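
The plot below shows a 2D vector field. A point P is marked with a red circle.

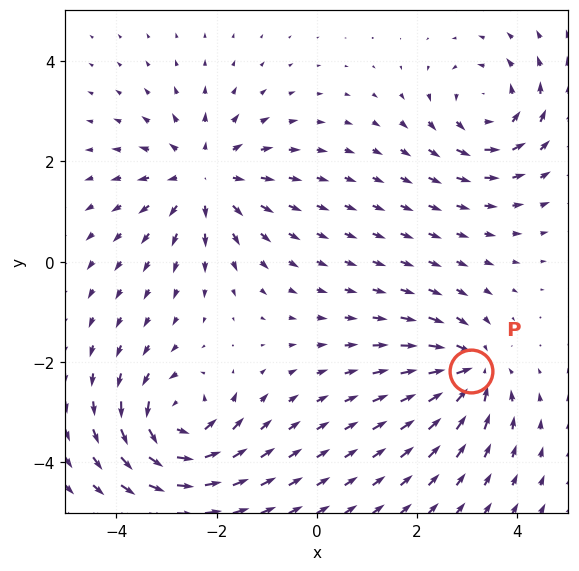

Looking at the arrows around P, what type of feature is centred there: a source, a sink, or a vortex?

At P (3.1, -2.2) the arrows converge inward. Divergence about -5, curl ≈0 — negative divergence with near-zero curl is a sink.

sink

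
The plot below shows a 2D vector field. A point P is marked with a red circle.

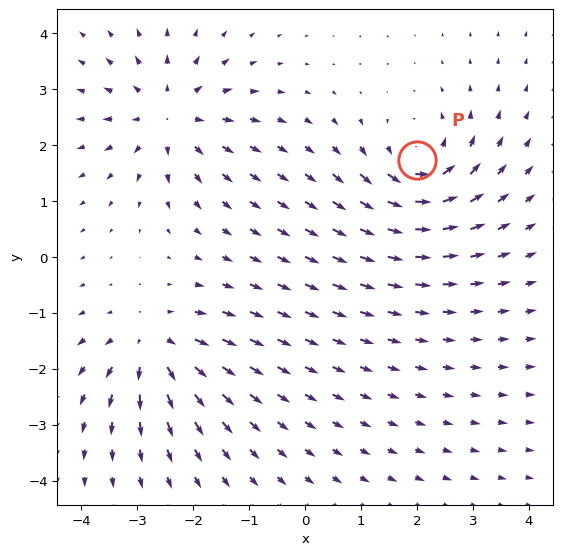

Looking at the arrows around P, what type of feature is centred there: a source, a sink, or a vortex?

At P (2.0, 1.7) the arrows circulate counterclockwise. Divergence ≈0, curl about +6 — near-zero divergence with nonzero curl is a vortex.

vortex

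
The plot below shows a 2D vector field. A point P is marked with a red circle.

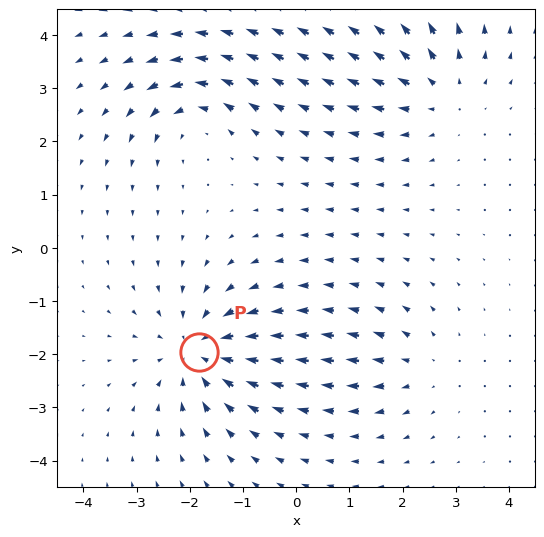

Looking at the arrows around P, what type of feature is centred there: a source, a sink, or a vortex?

sink

At P (-1.8, -2.0) the arrows converge inward. Divergence about -5, curl ≈0 — negative divergence with near-zero curl is a sink.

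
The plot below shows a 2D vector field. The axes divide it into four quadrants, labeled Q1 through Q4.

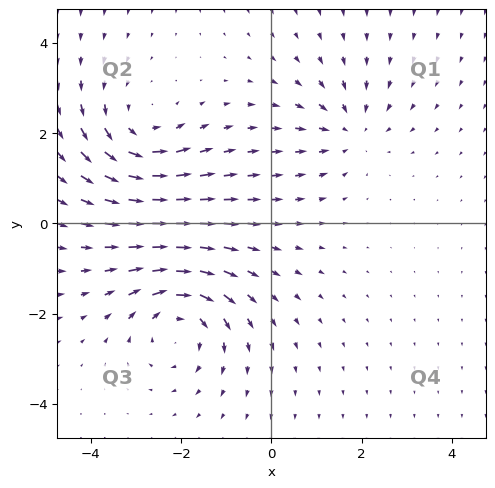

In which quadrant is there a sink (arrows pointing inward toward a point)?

Q1

The sink sits at approximately (1.7, 2.1), which lies in quadrant Q1. The divergence there is about -3, negative as expected for a sink.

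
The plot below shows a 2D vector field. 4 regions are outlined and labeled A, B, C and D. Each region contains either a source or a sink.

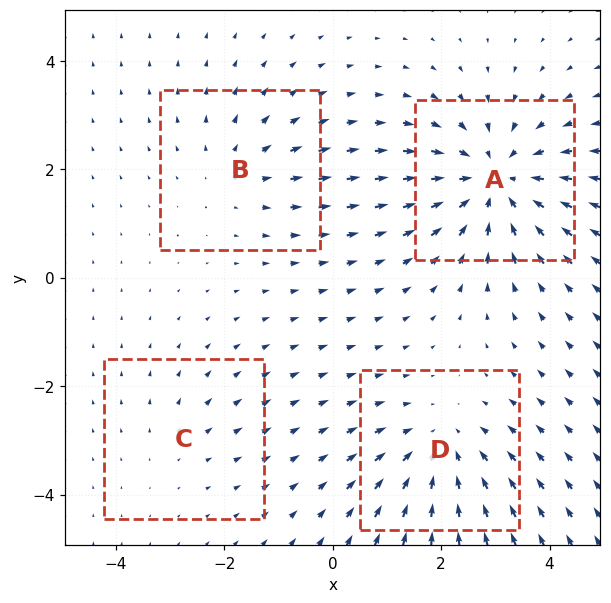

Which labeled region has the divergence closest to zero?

C

Divergence at each region's feature centre — A: about -6, B: about +3, C: about +2, D: about -4. Region C is closest to zero.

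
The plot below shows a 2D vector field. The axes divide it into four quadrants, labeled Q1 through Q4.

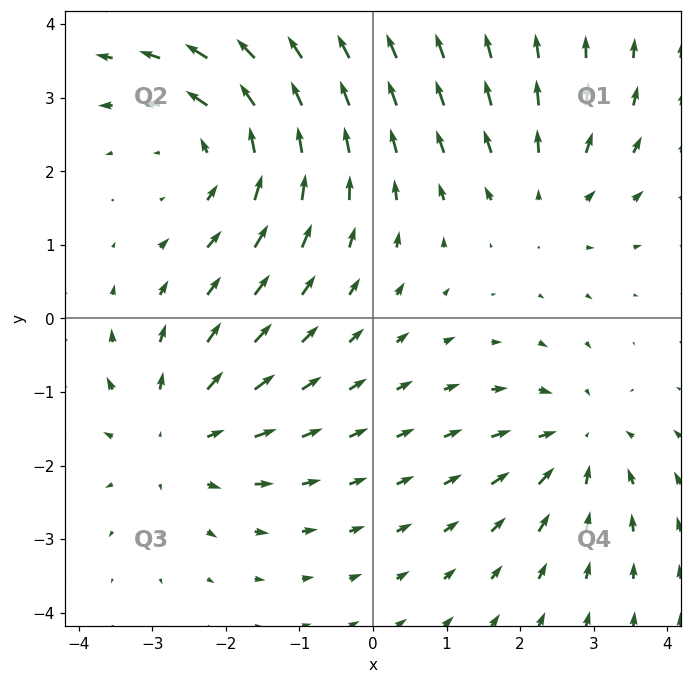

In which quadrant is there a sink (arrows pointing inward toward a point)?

The sink sits at approximately (2.8, -1.7), which lies in quadrant Q4. The divergence there is about -3, negative as expected for a sink.

Q4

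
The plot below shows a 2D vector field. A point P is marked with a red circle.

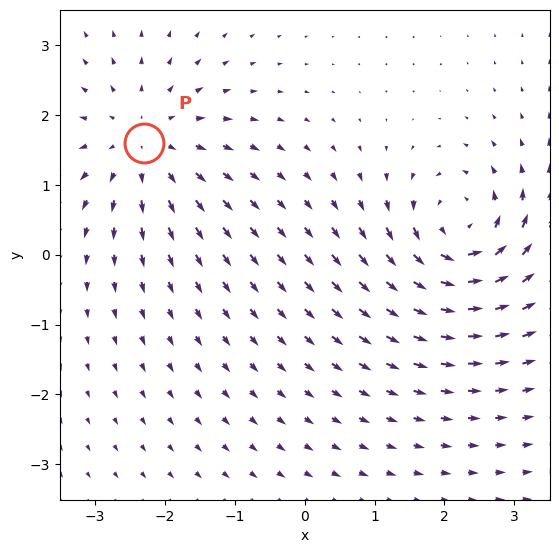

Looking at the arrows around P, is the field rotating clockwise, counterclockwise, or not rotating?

Near P at (-2.3, 1.6) the arrows show no circulation. The curl there is ≈0.

not rotating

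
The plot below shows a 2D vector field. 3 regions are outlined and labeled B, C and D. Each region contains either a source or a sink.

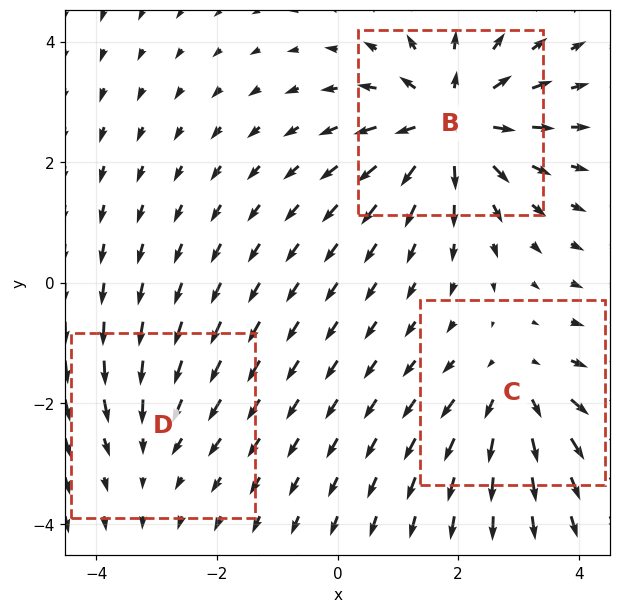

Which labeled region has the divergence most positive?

Divergence at each region's feature centre — B: about +5, C: about +3, D: about -2. Region B is most positive.

B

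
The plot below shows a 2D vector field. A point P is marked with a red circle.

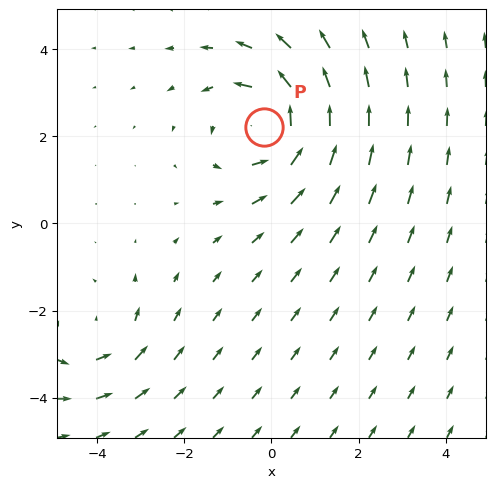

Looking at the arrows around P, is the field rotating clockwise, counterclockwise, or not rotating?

Near P at (-0.2, 2.2) the arrows circulate counterclockwise. The curl (z-component) there is about +4; positive curl means counterclockwise rotation.

counterclockwise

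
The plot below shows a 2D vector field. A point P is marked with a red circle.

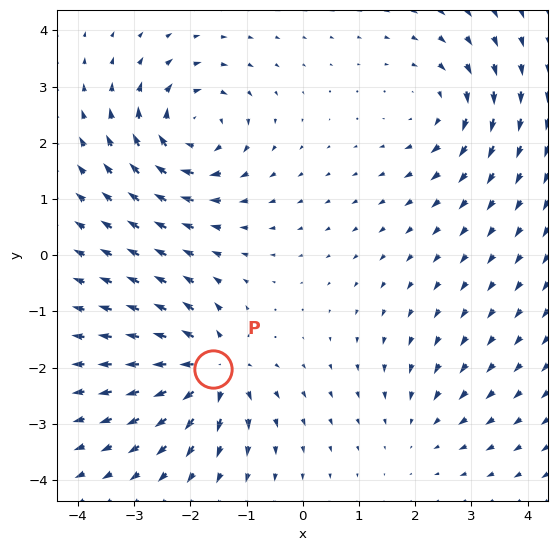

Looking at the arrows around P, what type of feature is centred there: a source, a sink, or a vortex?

At P (-1.6, -2.0) the arrows spread outward. Divergence about +7, curl ≈0 — positive divergence with near-zero curl is a source.

source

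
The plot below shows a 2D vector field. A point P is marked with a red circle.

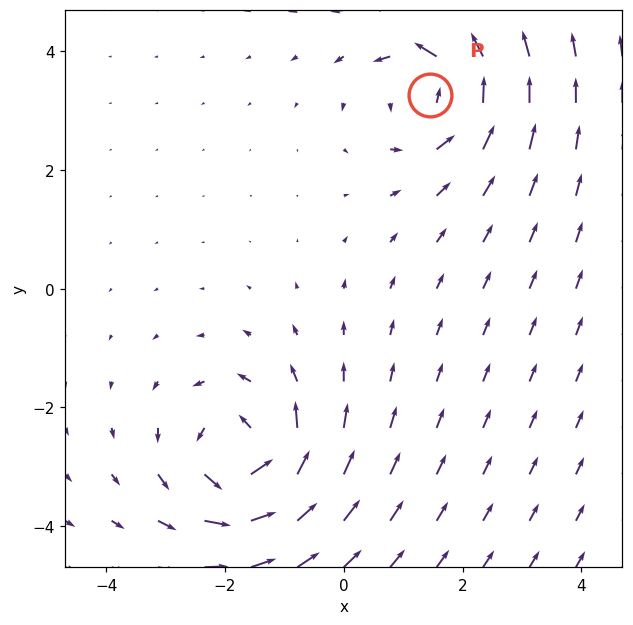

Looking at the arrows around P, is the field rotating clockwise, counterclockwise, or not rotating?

Near P at (1.5, 3.3) the arrows circulate counterclockwise. The curl (z-component) there is about +4; positive curl means counterclockwise rotation.

counterclockwise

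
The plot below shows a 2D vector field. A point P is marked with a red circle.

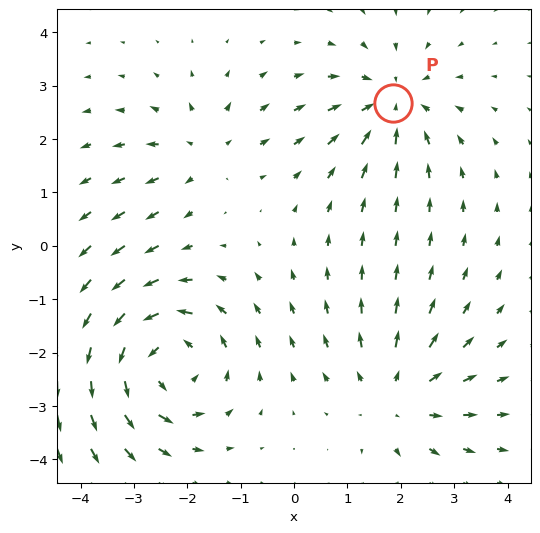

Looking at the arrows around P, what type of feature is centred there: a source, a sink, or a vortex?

sink

At P (1.8, 2.7) the arrows converge inward. Divergence about -4, curl ≈0 — negative divergence with near-zero curl is a sink.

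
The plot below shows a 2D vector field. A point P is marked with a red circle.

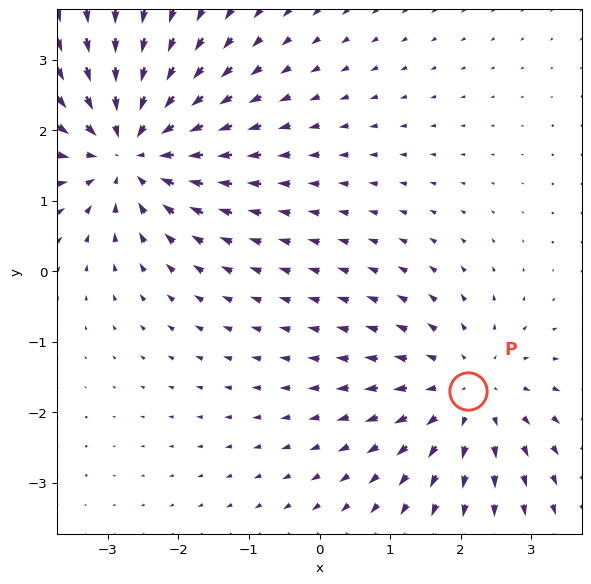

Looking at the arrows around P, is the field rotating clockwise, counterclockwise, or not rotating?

Near P at (2.1, -1.7) the arrows show no circulation. The curl there is ≈0.

not rotating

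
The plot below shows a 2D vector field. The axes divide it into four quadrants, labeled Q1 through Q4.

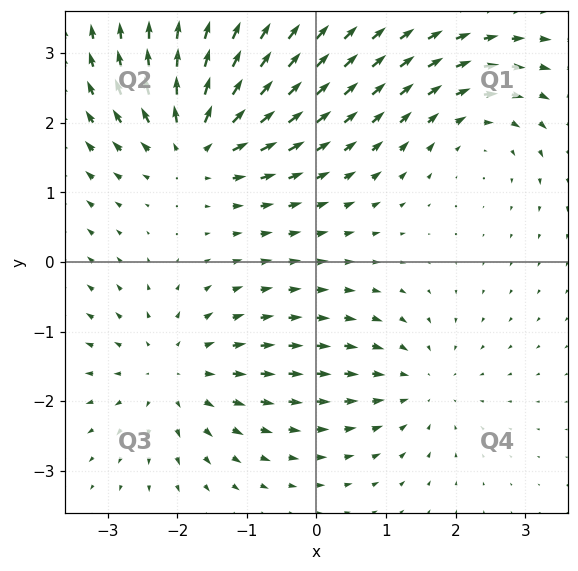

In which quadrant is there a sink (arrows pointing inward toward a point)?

The sink sits at approximately (1.5, -1.8), which lies in quadrant Q4. The divergence there is about -3, negative as expected for a sink.

Q4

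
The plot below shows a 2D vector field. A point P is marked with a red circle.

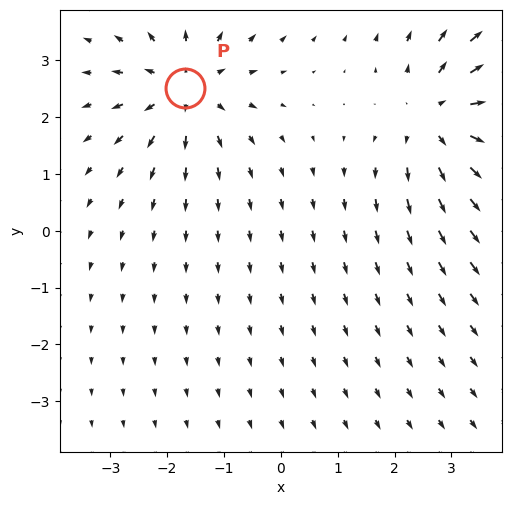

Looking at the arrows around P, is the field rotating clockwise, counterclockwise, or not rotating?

Near P at (-1.7, 2.5) the arrows show no circulation. The curl there is ≈0.

not rotating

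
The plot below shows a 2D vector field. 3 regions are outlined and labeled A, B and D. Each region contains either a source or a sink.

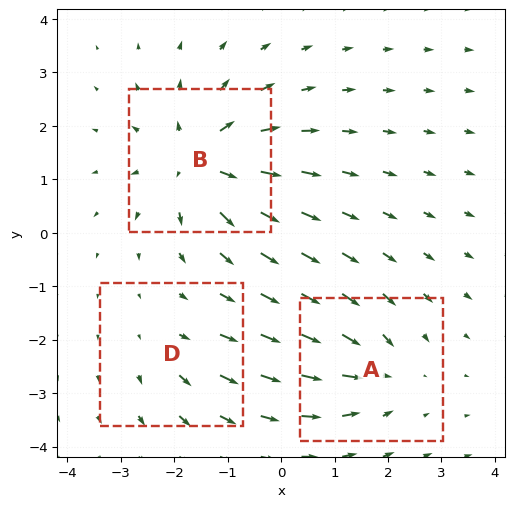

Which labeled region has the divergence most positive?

B

Divergence at each region's feature centre — A: about -3, B: about +5, D: about +2. Region B is most positive.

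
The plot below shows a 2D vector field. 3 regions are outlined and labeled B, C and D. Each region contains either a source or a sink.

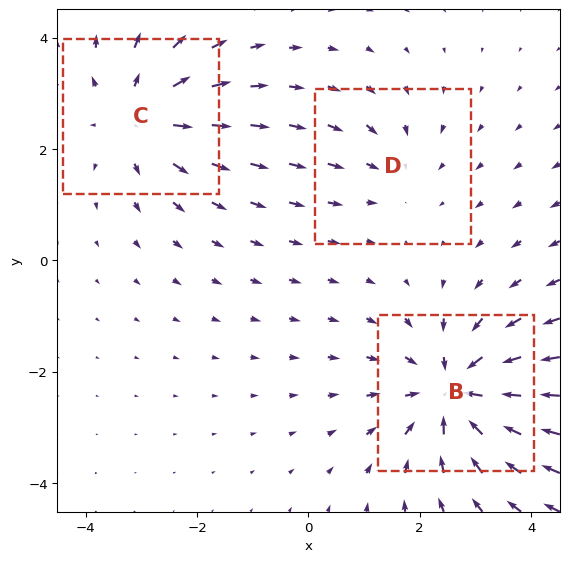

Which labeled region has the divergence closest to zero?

Divergence at each region's feature centre — B: about -4, C: about +3, D: about -2. Region D is closest to zero.

D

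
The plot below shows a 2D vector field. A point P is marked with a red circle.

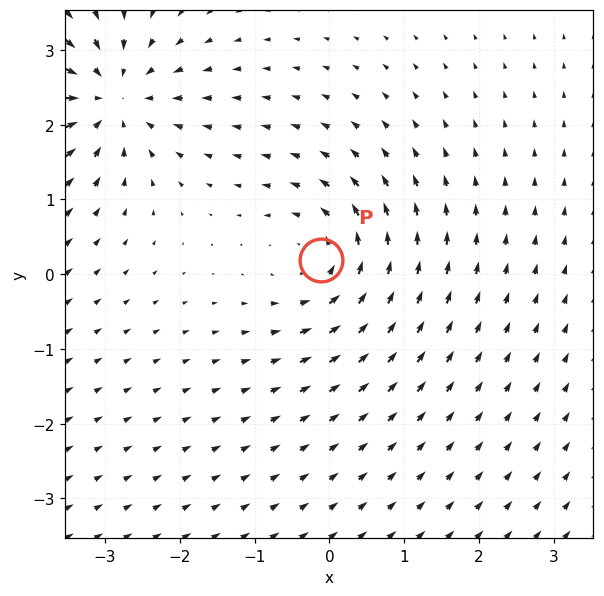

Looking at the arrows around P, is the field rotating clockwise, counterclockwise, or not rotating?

Near P at (-0.1, 0.2) the arrows circulate counterclockwise. The curl (z-component) there is about +5; positive curl means counterclockwise rotation.

counterclockwise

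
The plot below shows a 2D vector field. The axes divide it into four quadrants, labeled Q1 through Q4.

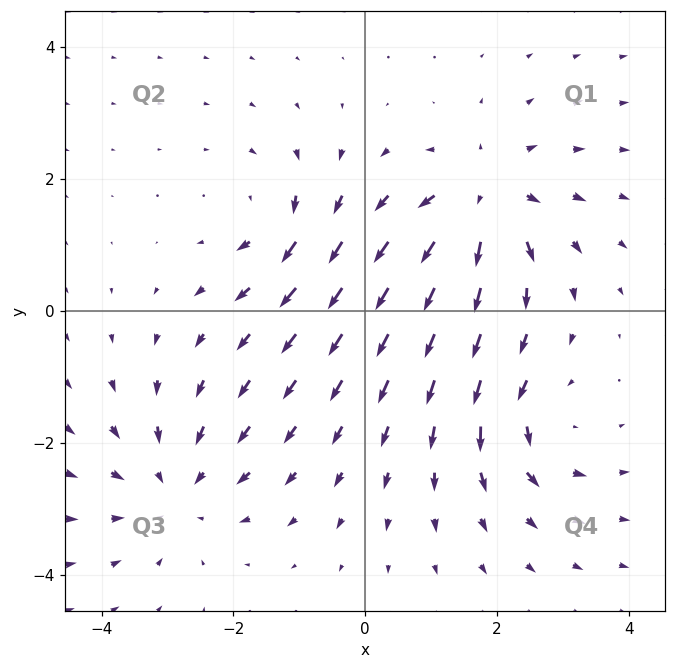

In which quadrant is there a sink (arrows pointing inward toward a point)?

The sink sits at approximately (-2.9, -2.7), which lies in quadrant Q3. The divergence there is about -4, negative as expected for a sink.

Q3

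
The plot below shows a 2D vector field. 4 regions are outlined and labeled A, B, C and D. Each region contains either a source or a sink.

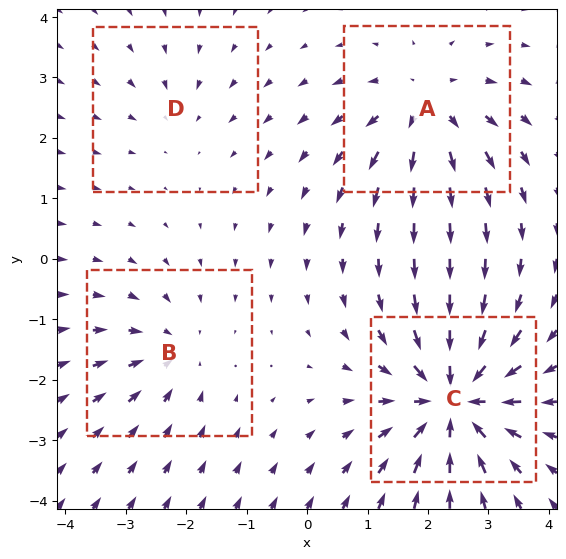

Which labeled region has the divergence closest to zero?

D

Divergence at each region's feature centre — A: about +5, B: about -4, C: about -7, D: about -2. Region D is closest to zero.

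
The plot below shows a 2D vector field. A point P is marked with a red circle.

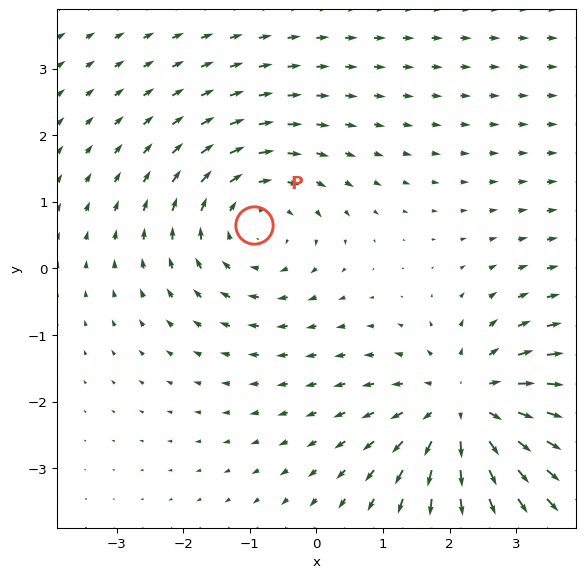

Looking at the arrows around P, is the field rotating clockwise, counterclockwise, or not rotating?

Near P at (-0.9, 0.7) the arrows circulate clockwise. The curl (z-component) there is about -3; negative curl means clockwise rotation.

clockwise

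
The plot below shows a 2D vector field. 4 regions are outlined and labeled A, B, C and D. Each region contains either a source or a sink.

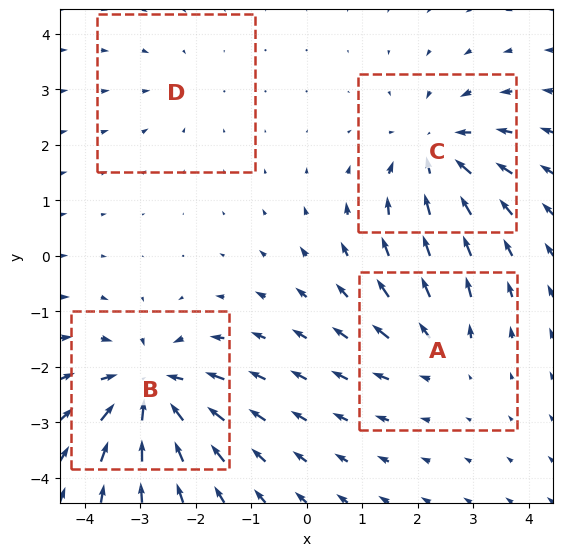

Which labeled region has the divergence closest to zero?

Divergence at each region's feature centre — A: about +3, B: about -7, C: about -5, D: about -2. Region D is closest to zero.

D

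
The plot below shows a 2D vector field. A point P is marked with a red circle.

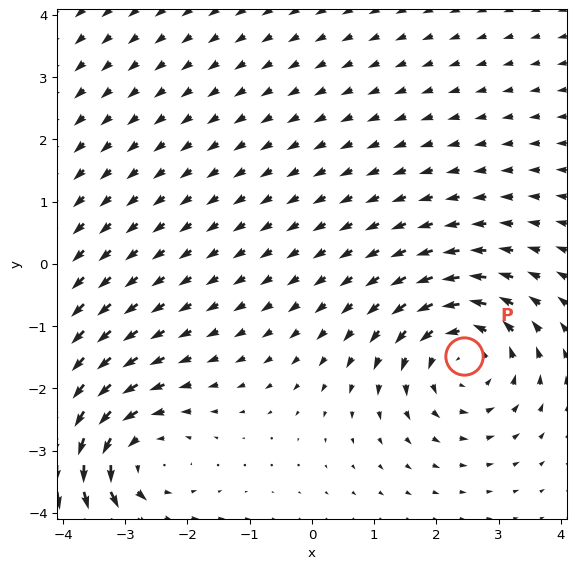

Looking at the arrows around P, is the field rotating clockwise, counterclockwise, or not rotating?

Near P at (2.4, -1.5) the arrows circulate counterclockwise. The curl (z-component) there is about +4; positive curl means counterclockwise rotation.

counterclockwise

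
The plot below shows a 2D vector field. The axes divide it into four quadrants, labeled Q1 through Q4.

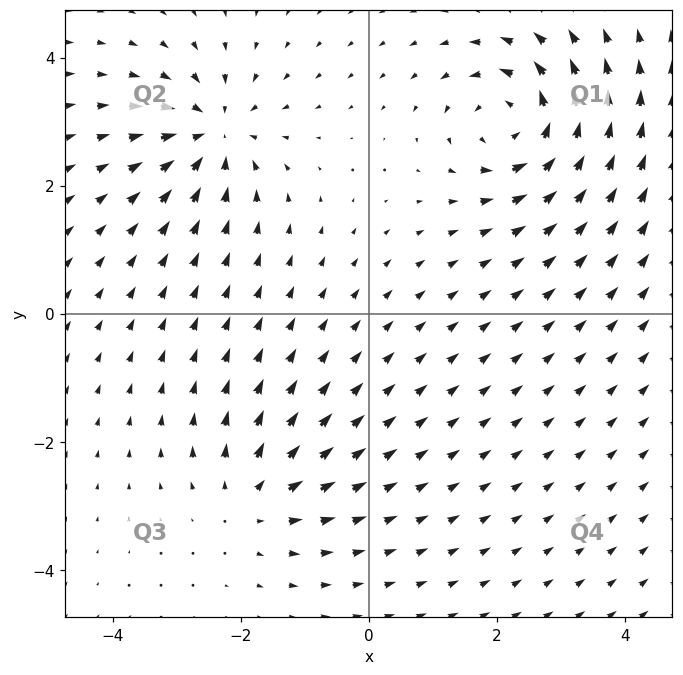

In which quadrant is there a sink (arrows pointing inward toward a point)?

The sink sits at approximately (-2.4, 2.8), which lies in quadrant Q2. The divergence there is about -5, negative as expected for a sink.

Q2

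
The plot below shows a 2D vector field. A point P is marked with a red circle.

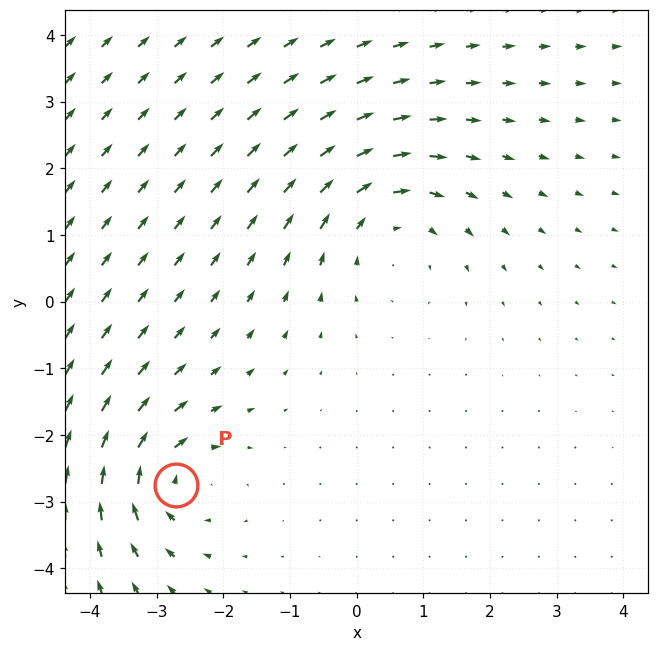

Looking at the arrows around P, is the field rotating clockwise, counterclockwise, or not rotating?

Near P at (-2.7, -2.7) the arrows circulate clockwise. The curl (z-component) there is about -4; negative curl means clockwise rotation.

clockwise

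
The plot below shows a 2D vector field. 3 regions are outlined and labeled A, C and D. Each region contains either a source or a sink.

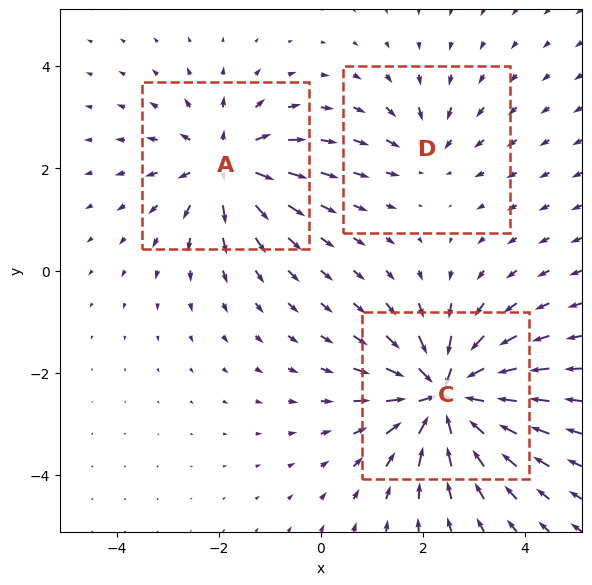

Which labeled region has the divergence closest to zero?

D

Divergence at each region's feature centre — A: about +4, C: about -6, D: about -2. Region D is closest to zero.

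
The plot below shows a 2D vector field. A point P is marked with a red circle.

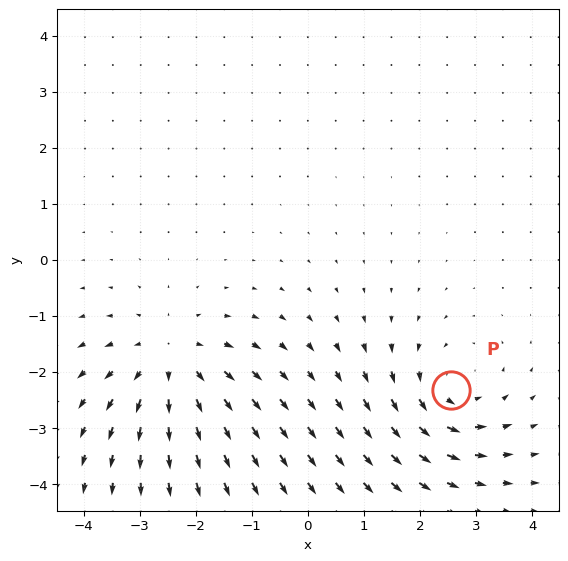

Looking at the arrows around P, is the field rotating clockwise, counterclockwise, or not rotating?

Near P at (2.6, -2.3) the arrows circulate counterclockwise. The curl (z-component) there is about +4; positive curl means counterclockwise rotation.

counterclockwise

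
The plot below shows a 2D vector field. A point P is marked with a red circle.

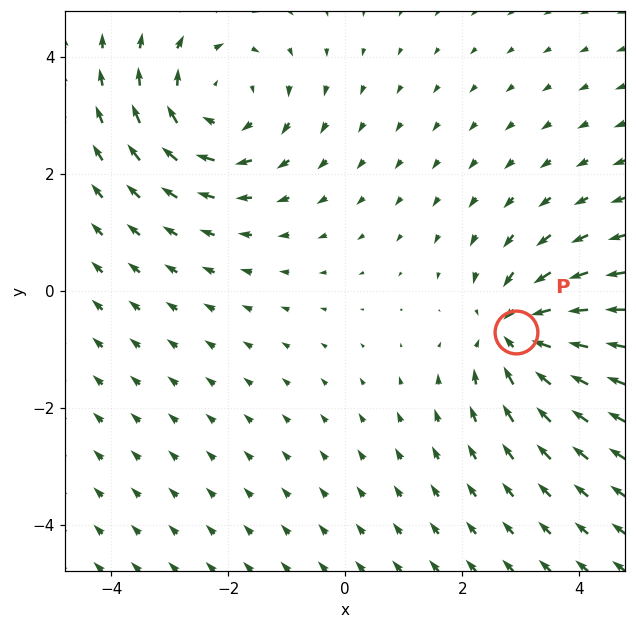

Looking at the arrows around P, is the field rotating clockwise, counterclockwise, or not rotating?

not rotating

Near P at (2.9, -0.7) the arrows show no circulation. The curl there is ≈0.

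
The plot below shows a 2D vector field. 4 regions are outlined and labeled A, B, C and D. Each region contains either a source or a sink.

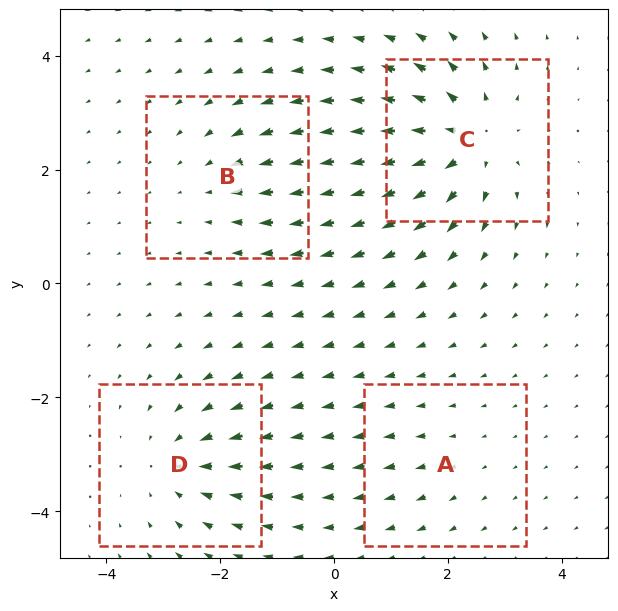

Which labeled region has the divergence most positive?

C

Divergence at each region's feature centre — A: about +2, B: about -3, C: about +7, D: about -4. Region C is most positive.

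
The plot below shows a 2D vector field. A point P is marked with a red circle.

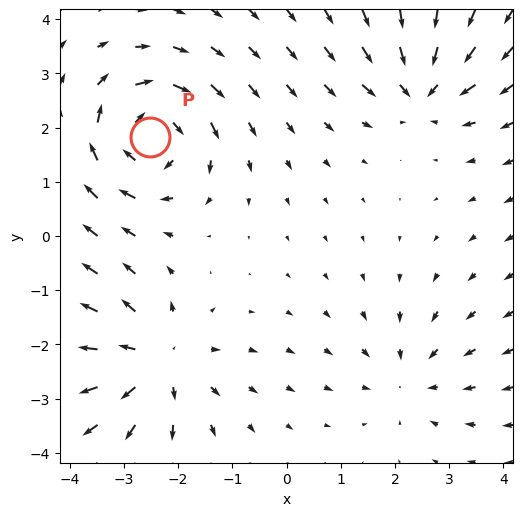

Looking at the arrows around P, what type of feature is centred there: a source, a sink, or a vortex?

vortex

At P (-2.5, 1.8) the arrows circulate clockwise. Divergence ≈0, curl about -5 — near-zero divergence with nonzero curl is a vortex.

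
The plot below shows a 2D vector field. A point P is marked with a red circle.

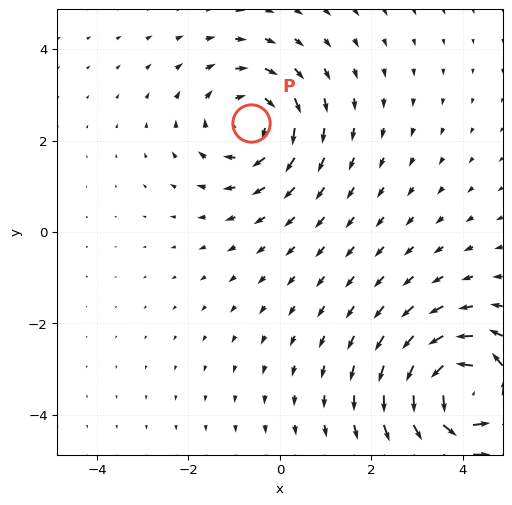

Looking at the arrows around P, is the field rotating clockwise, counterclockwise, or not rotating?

Near P at (-0.6, 2.4) the arrows circulate clockwise. The curl (z-component) there is about -3; negative curl means clockwise rotation.

clockwise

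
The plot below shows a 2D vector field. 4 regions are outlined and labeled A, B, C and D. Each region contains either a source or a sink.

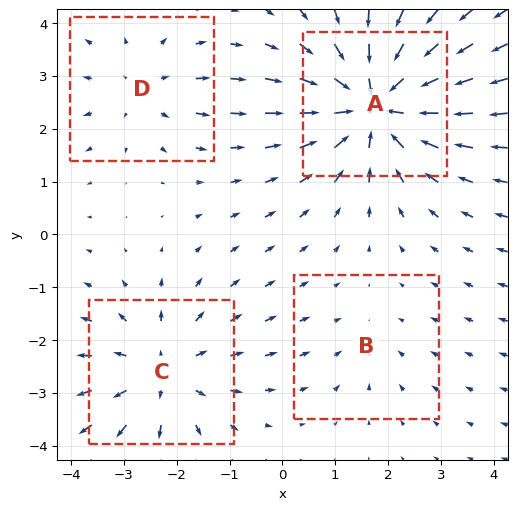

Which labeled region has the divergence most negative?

A

Divergence at each region's feature centre — A: about -6, B: about -2, C: about +4, D: about +3. Region A is most negative.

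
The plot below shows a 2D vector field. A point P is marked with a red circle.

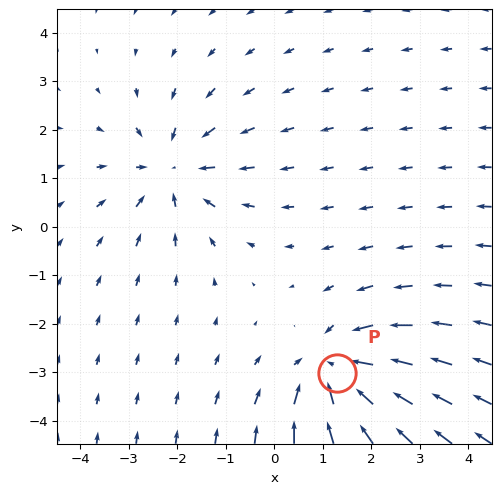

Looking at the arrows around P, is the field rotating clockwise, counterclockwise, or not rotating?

Near P at (1.3, -3.0) the arrows show no circulation. The curl there is ≈0.

not rotating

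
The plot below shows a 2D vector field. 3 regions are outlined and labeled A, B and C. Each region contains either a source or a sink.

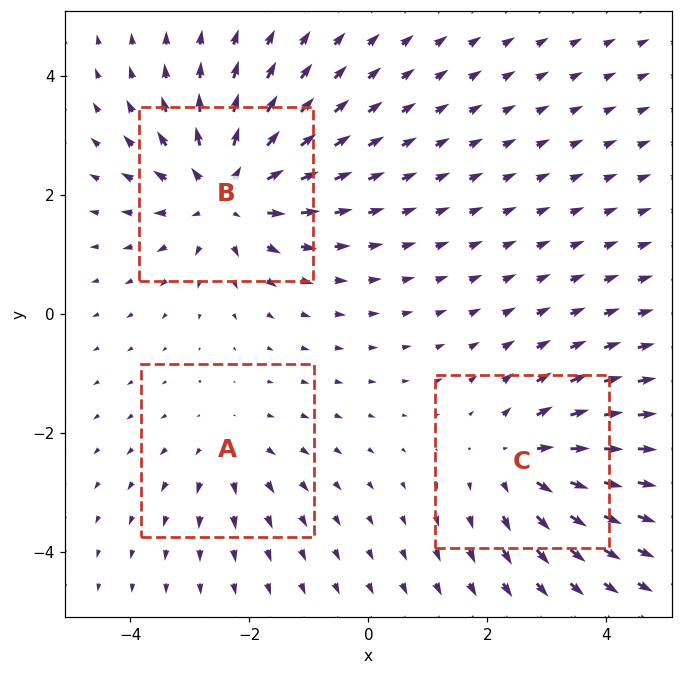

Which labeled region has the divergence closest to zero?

A

Divergence at each region's feature centre — A: about +2, B: about +5, C: about +3. Region A is closest to zero.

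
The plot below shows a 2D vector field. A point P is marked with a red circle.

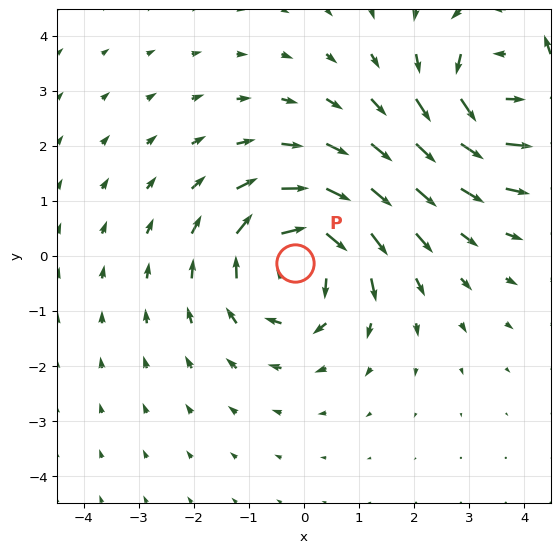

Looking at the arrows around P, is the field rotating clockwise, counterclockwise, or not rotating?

clockwise

Near P at (-0.2, -0.1) the arrows circulate clockwise. The curl (z-component) there is about -4; negative curl means clockwise rotation.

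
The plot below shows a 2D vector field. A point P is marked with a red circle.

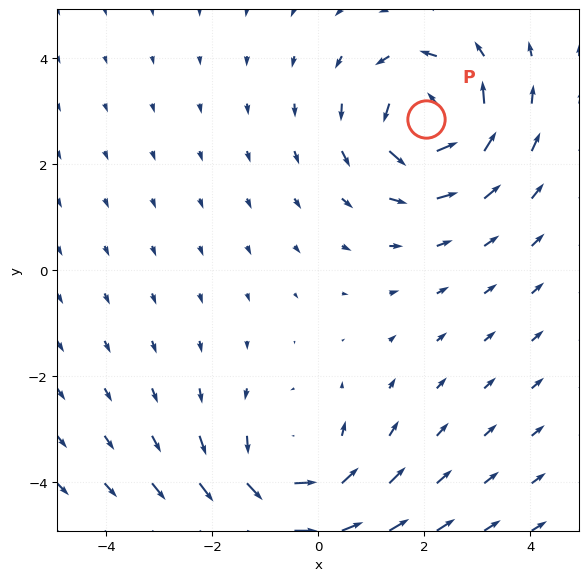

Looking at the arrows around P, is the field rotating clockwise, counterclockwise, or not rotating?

Near P at (2.0, 2.8) the arrows circulate counterclockwise. The curl (z-component) there is about +5; positive curl means counterclockwise rotation.

counterclockwise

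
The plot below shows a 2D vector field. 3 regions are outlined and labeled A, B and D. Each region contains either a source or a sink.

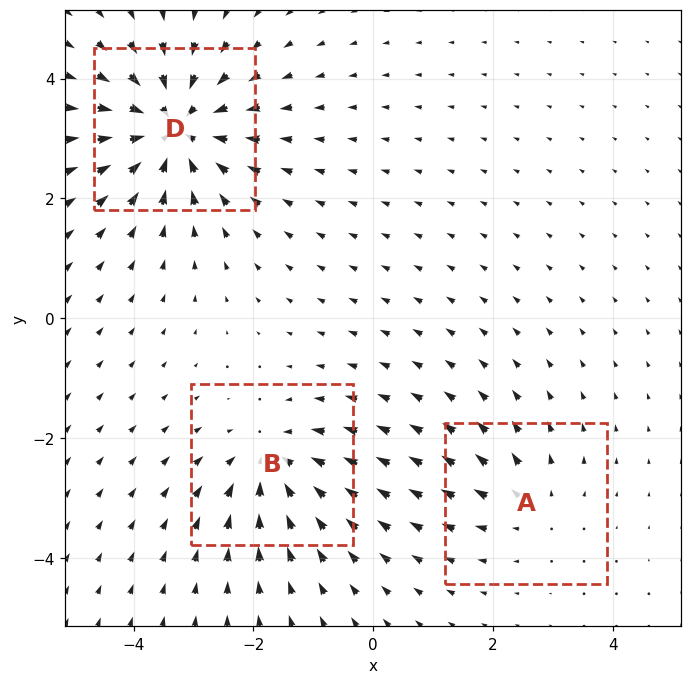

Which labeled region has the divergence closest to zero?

Divergence at each region's feature centre — A: about +2, B: about -4, D: about -6. Region A is closest to zero.

A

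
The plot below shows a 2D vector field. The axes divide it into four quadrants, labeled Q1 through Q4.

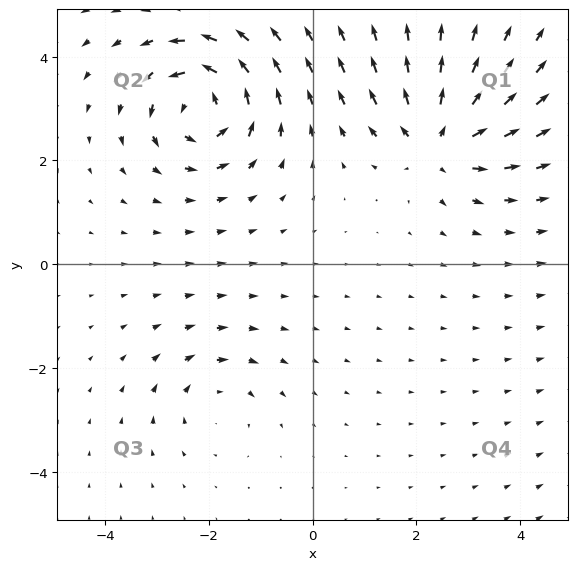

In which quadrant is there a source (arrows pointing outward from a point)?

The source sits at approximately (2.4, 2.4), which lies in quadrant Q1. The divergence there is about +6, positive as expected for a source.

Q1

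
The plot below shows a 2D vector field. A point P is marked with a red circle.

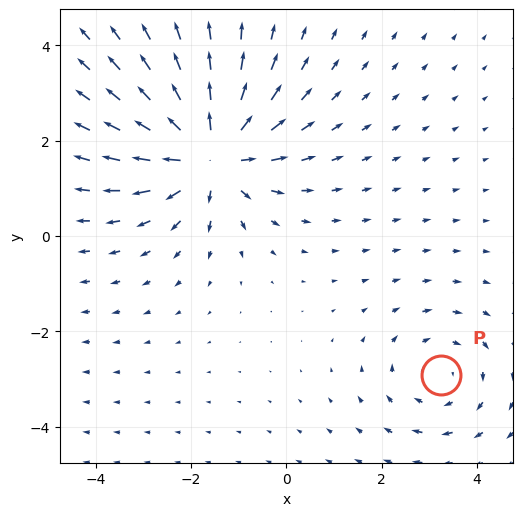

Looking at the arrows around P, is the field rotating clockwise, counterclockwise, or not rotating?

Near P at (3.2, -2.9) the arrows circulate clockwise. The curl (z-component) there is about -2; negative curl means clockwise rotation.

clockwise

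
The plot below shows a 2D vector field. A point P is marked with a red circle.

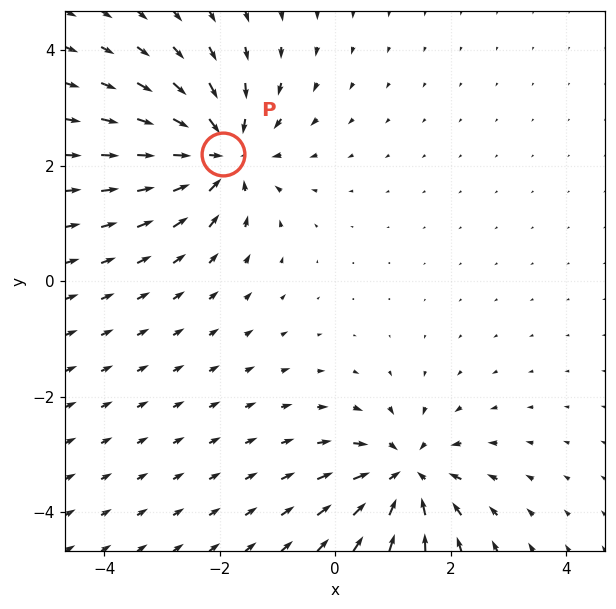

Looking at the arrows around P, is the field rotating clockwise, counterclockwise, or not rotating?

Near P at (-1.9, 2.2) the arrows show no circulation. The curl there is ≈0.

not rotating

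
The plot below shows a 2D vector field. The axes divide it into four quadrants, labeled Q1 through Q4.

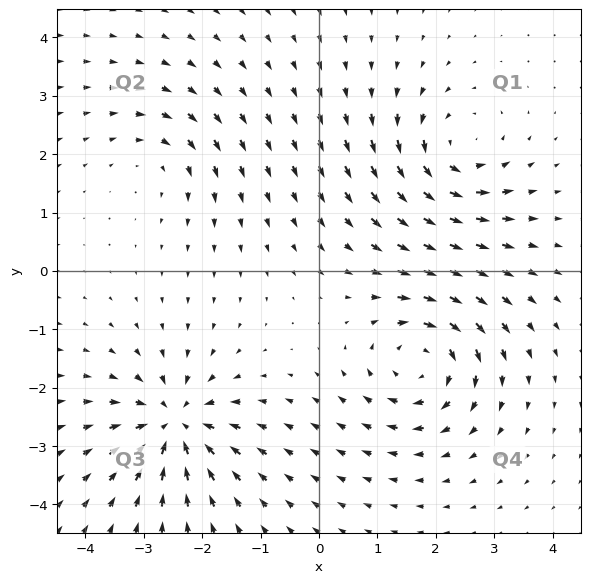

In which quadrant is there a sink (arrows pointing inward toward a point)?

The sink sits at approximately (-2.5, -2.6), which lies in quadrant Q3. The divergence there is about -6, negative as expected for a sink.

Q3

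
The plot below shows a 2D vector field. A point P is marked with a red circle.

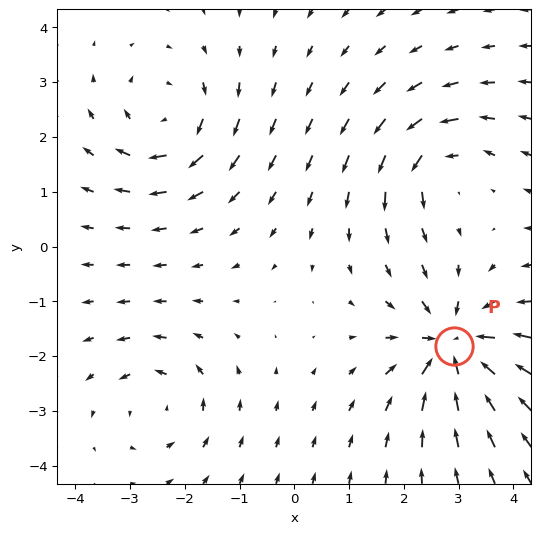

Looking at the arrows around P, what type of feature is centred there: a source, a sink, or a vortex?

At P (2.9, -1.8) the arrows converge inward. Divergence about -6, curl ≈0 — negative divergence with near-zero curl is a sink.

sink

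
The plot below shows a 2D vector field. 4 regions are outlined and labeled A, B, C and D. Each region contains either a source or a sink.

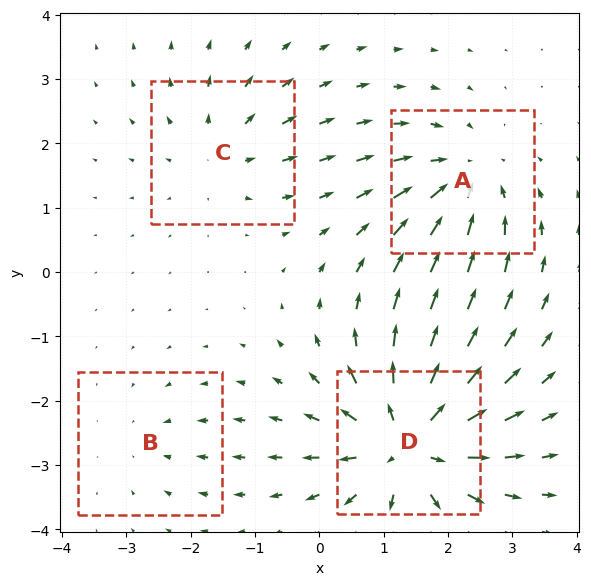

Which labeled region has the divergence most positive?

Divergence at each region's feature centre — A: about -5, B: about -2, C: about +3, D: about +8. Region D is most positive.

D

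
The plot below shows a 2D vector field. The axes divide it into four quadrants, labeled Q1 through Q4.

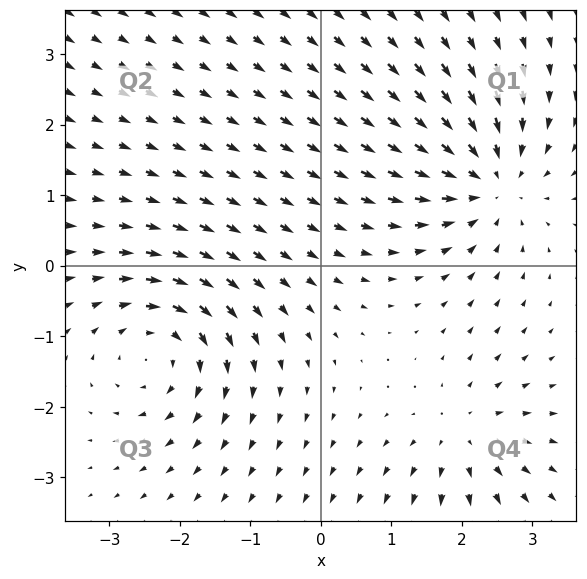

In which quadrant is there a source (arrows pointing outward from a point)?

Q4

The source sits at approximately (2.0, -2.4), which lies in quadrant Q4. The divergence there is about +3, positive as expected for a source.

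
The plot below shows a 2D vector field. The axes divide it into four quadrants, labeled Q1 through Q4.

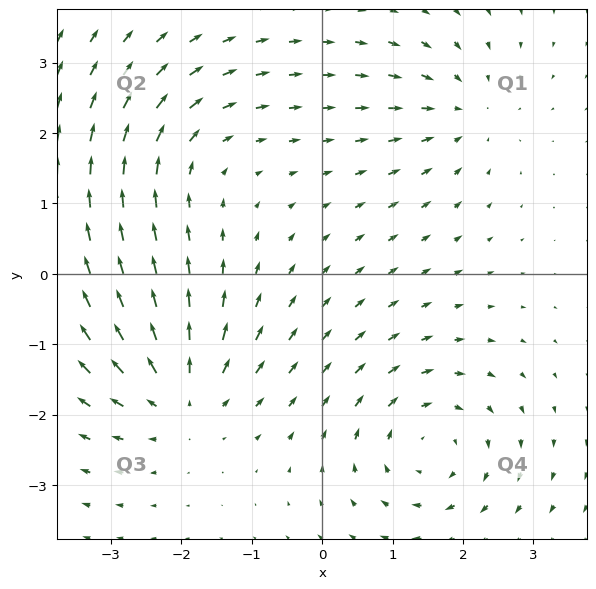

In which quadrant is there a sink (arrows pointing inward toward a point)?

Q1

The sink sits at approximately (2.0, 2.3), which lies in quadrant Q1. The divergence there is about -4, negative as expected for a sink.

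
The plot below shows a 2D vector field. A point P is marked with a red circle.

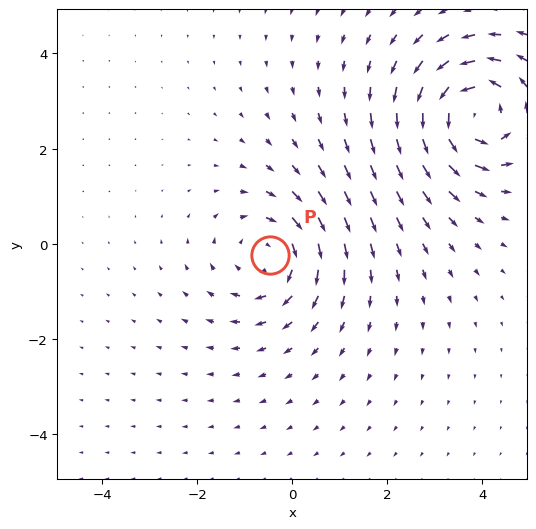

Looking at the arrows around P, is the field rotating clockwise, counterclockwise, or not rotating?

Near P at (-0.5, -0.2) the arrows circulate clockwise. The curl (z-component) there is about -3; negative curl means clockwise rotation.

clockwise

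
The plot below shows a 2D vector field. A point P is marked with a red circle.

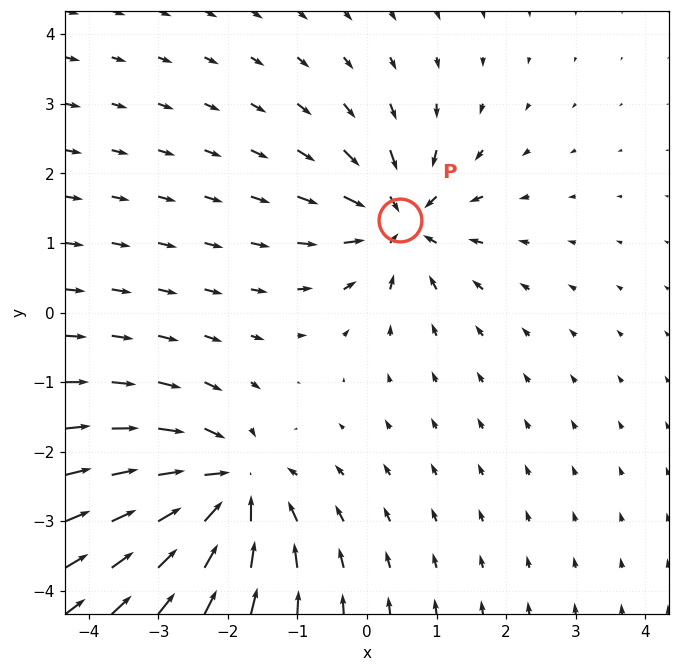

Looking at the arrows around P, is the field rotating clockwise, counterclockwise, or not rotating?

Near P at (0.5, 1.3) the arrows show no circulation. The curl there is ≈0.

not rotating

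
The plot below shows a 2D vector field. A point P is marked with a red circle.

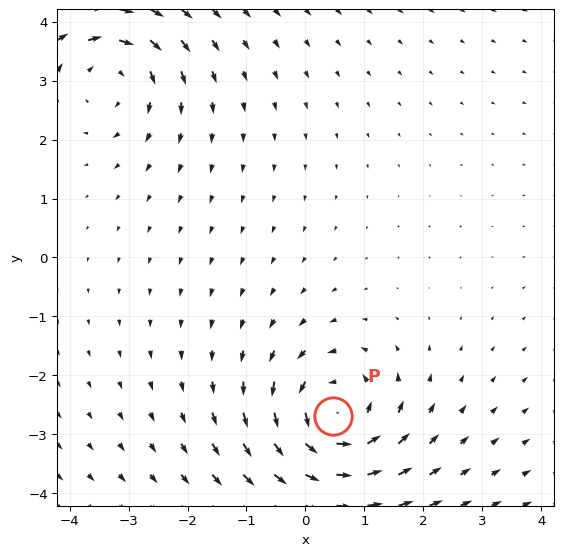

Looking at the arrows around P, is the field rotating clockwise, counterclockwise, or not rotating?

counterclockwise

Near P at (0.5, -2.7) the arrows circulate counterclockwise. The curl (z-component) there is about +4; positive curl means counterclockwise rotation.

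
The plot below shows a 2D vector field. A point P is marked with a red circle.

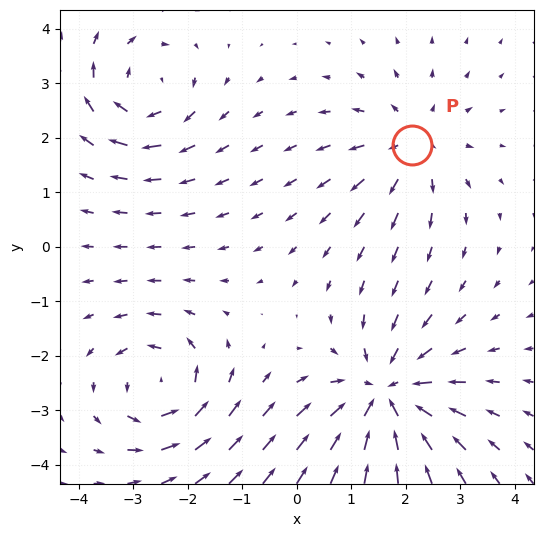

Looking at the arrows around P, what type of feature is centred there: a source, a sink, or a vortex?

source

At P (2.1, 1.9) the arrows spread outward. Divergence about +3, curl ≈0 — positive divergence with near-zero curl is a source.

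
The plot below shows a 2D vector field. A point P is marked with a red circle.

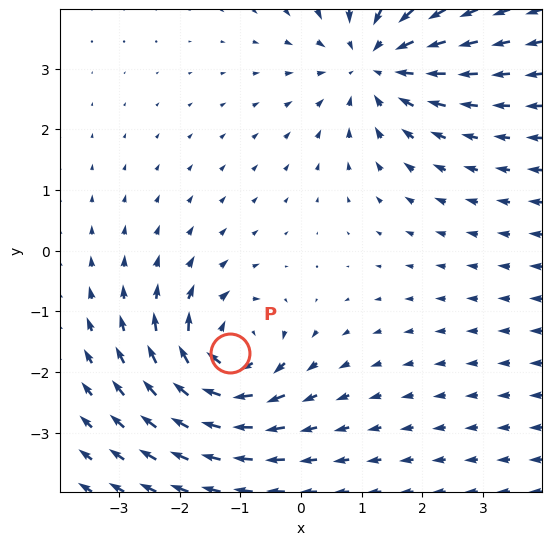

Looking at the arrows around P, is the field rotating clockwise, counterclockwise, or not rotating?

Near P at (-1.2, -1.7) the arrows circulate clockwise. The curl (z-component) there is about -5; negative curl means clockwise rotation.

clockwise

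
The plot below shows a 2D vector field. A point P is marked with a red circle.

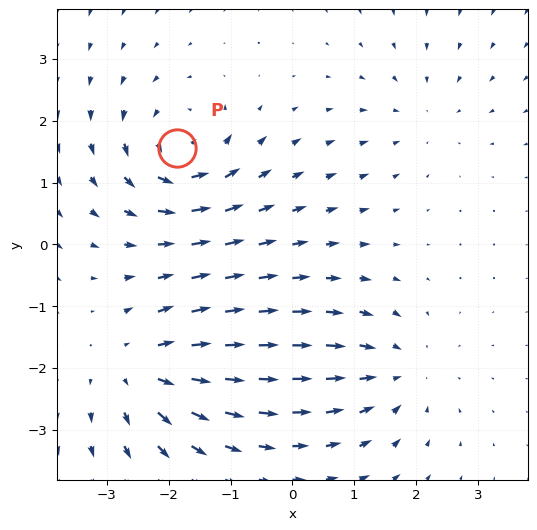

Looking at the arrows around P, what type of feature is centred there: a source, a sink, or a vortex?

At P (-1.9, 1.6) the arrows circulate counterclockwise. Divergence ≈0, curl about +6 — near-zero divergence with nonzero curl is a vortex.

vortex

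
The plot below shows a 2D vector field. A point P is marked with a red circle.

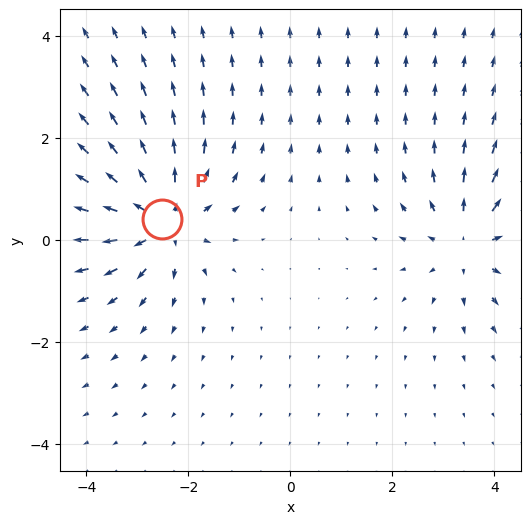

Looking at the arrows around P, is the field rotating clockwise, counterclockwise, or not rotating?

Near P at (-2.5, 0.4) the arrows show no circulation. The curl there is ≈0.

not rotating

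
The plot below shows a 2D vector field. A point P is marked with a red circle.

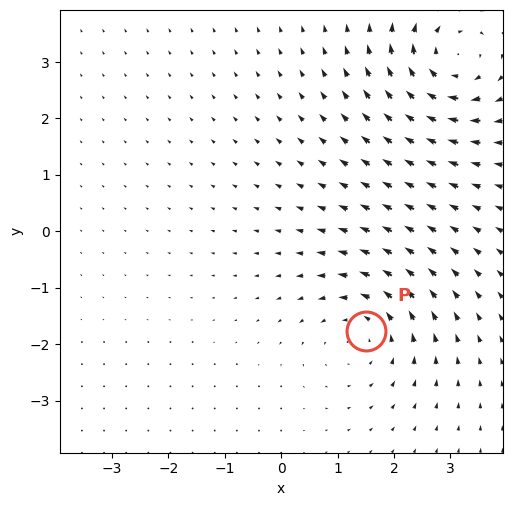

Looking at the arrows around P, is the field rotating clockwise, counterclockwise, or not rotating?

Near P at (1.5, -1.8) the arrows circulate counterclockwise. The curl (z-component) there is about +2; positive curl means counterclockwise rotation.

counterclockwise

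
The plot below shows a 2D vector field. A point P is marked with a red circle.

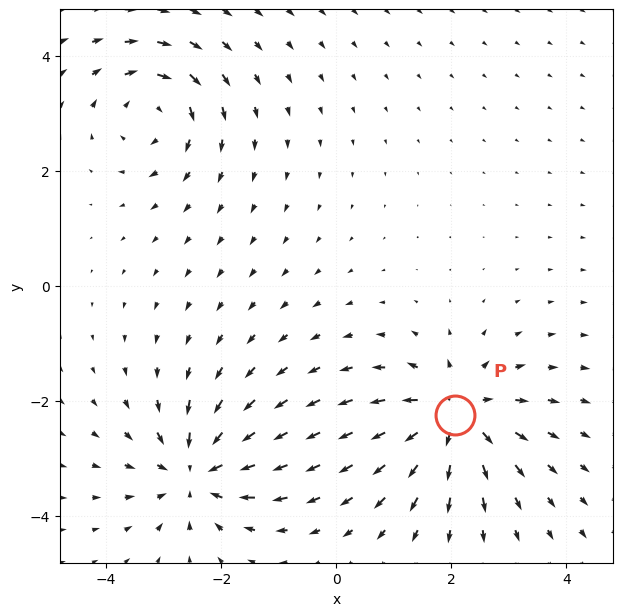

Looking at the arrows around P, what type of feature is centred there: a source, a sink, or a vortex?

source

At P (2.1, -2.2) the arrows spread outward. Divergence about +6, curl ≈0 — positive divergence with near-zero curl is a source.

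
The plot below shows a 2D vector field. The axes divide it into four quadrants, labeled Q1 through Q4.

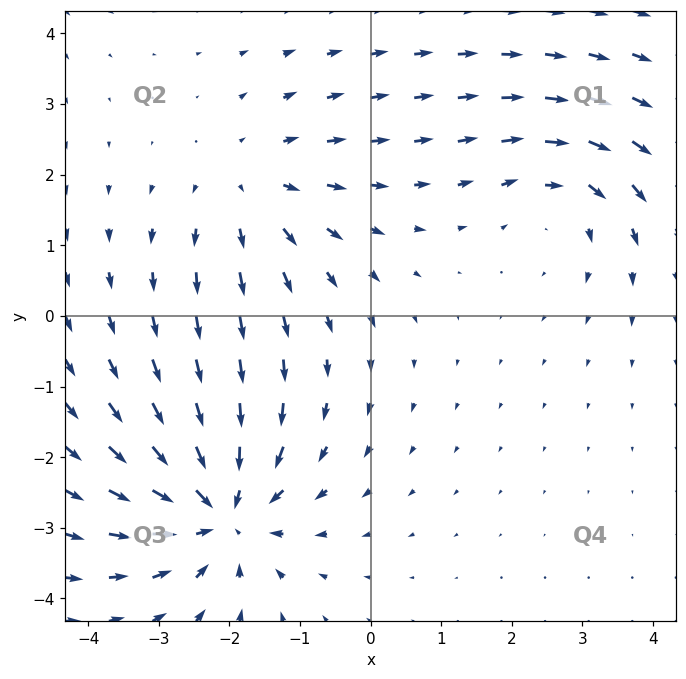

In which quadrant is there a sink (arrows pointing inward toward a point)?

Q3

The sink sits at approximately (-2.1, -2.8), which lies in quadrant Q3. The divergence there is about -5, negative as expected for a sink.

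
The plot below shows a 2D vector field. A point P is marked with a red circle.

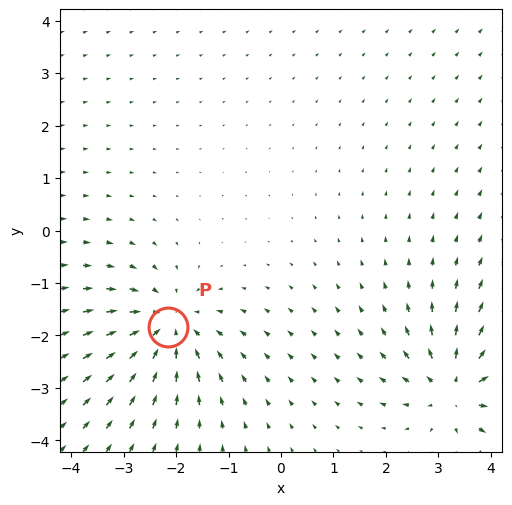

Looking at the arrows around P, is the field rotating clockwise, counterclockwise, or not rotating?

Near P at (-2.2, -1.8) the arrows show no circulation. The curl there is ≈0.

not rotating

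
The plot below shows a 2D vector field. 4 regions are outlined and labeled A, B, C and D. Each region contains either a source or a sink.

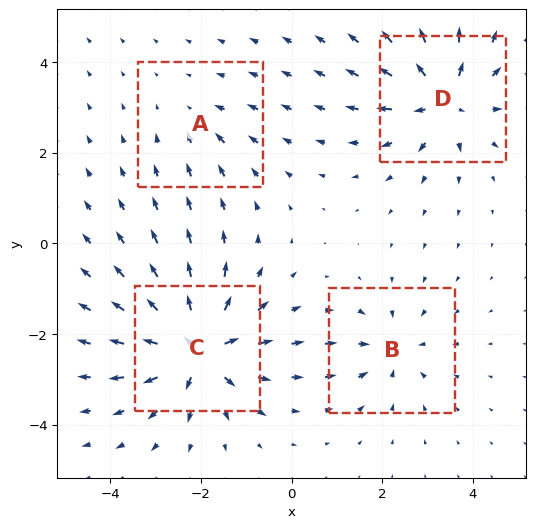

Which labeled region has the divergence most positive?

Divergence at each region's feature centre — A: about -2, B: about -4, C: about +7, D: about +6. Region C is most positive.

C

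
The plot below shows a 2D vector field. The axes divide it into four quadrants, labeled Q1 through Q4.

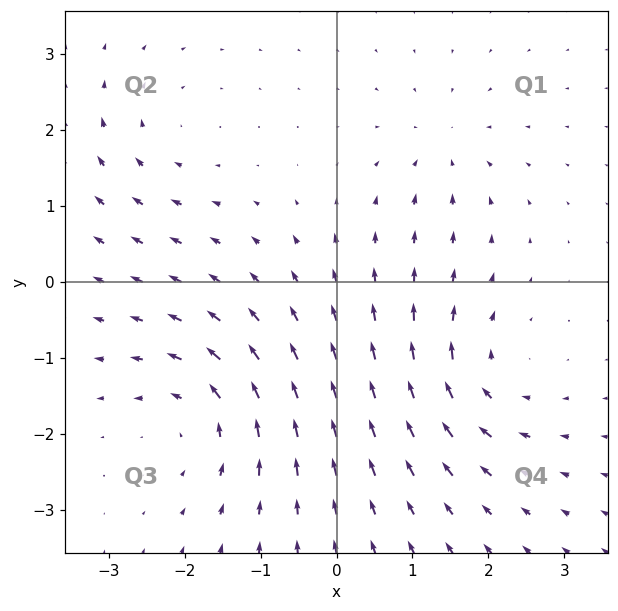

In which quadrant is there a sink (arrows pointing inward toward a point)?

The sink sits at approximately (1.4, 1.8), which lies in quadrant Q1. The divergence there is about -4, negative as expected for a sink.

Q1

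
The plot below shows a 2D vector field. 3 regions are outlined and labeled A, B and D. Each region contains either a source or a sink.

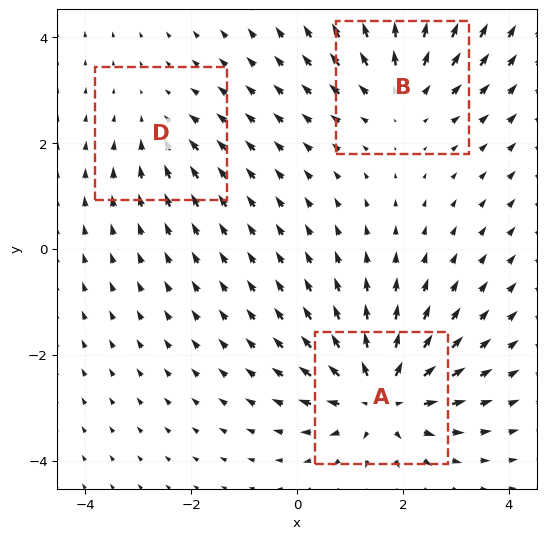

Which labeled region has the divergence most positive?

Divergence at each region's feature centre — A: about +5, B: about +3, D: about -2. Region A is most positive.

A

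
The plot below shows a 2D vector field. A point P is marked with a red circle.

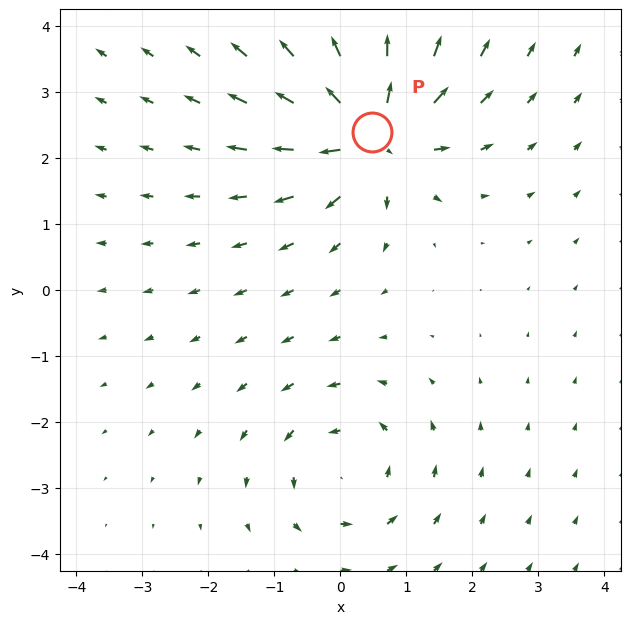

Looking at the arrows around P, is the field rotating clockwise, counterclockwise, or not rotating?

not rotating

Near P at (0.5, 2.4) the arrows show no circulation. The curl there is ≈0.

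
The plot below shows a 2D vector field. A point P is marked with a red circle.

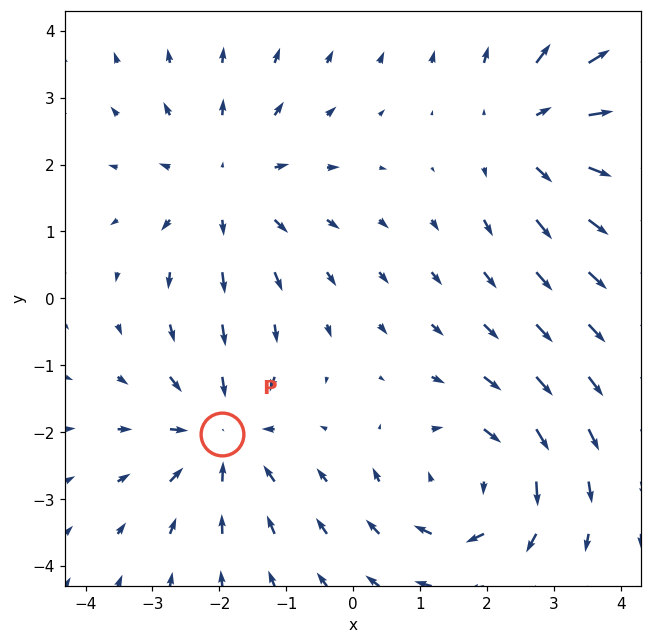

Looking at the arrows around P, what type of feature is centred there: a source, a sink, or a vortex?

sink

At P (-2.0, -2.0) the arrows converge inward. Divergence about -5, curl ≈0 — negative divergence with near-zero curl is a sink.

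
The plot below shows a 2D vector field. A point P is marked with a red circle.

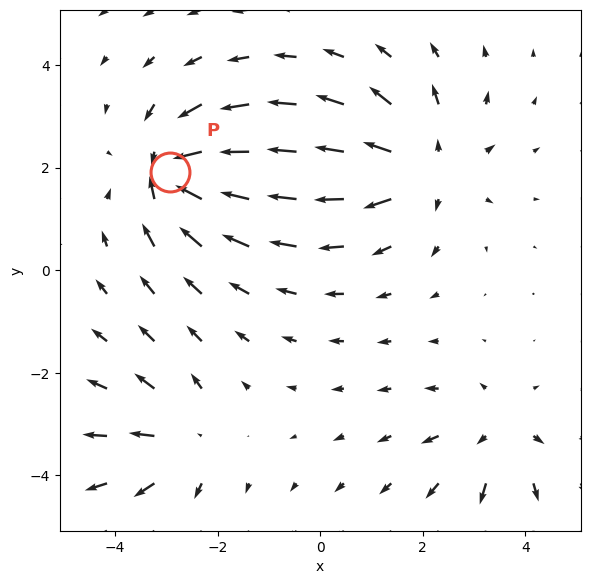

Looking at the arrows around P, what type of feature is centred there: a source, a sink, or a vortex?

At P (-2.9, 1.9) the arrows converge inward. Divergence about -7, curl ≈0 — negative divergence with near-zero curl is a sink.

sink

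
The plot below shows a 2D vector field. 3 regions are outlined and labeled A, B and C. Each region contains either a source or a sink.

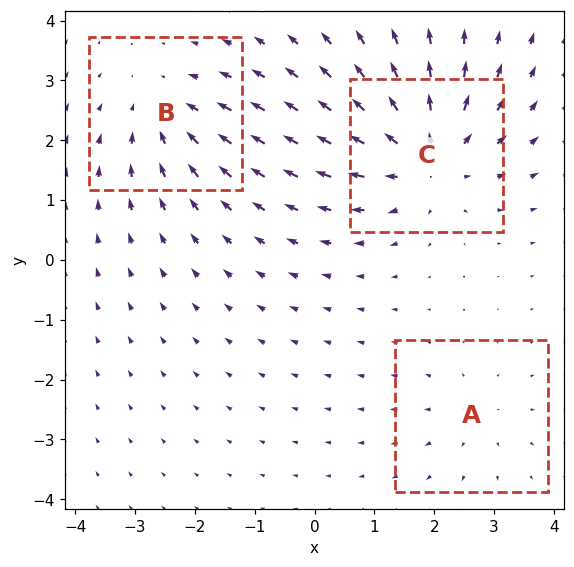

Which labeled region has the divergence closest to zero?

A

Divergence at each region's feature centre — A: about +2, B: about -3, C: about +4. Region A is closest to zero.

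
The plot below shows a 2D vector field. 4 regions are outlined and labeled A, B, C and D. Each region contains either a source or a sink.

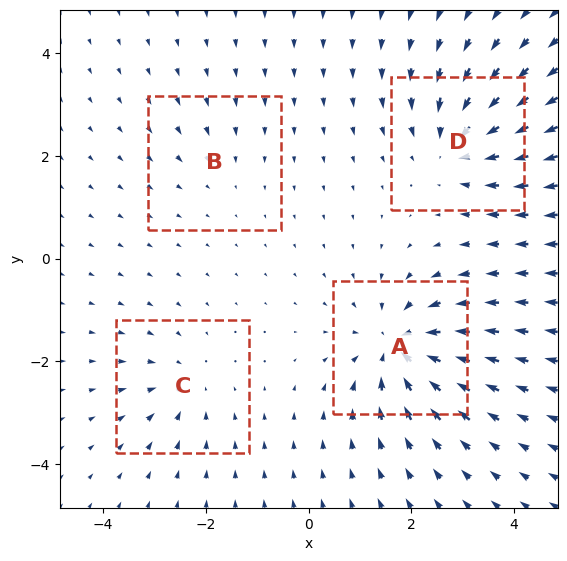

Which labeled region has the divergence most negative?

Divergence at each region's feature centre — A: about -8, B: about -2, C: about -4, D: about -6. Region A is most negative.

A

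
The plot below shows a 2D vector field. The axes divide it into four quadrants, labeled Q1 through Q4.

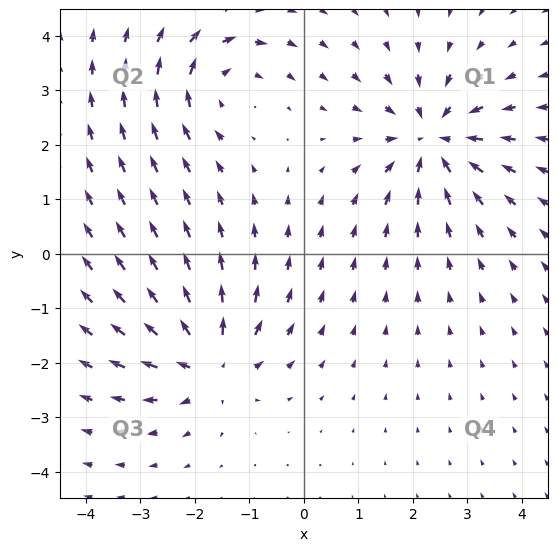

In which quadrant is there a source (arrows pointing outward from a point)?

Q3

The source sits at approximately (-1.7, -2.0), which lies in quadrant Q3. The divergence there is about +4, positive as expected for a source.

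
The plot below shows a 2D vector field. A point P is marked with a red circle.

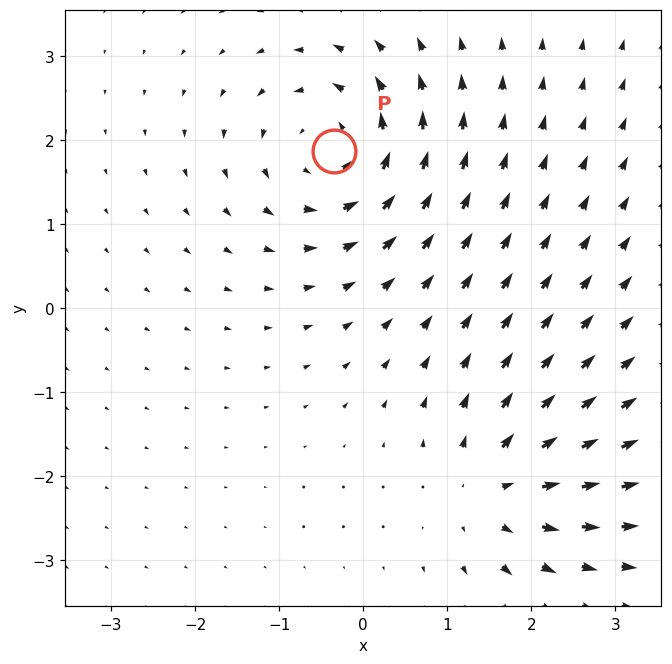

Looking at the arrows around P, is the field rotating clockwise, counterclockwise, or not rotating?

Near P at (-0.3, 1.9) the arrows circulate counterclockwise. The curl (z-component) there is about +4; positive curl means counterclockwise rotation.

counterclockwise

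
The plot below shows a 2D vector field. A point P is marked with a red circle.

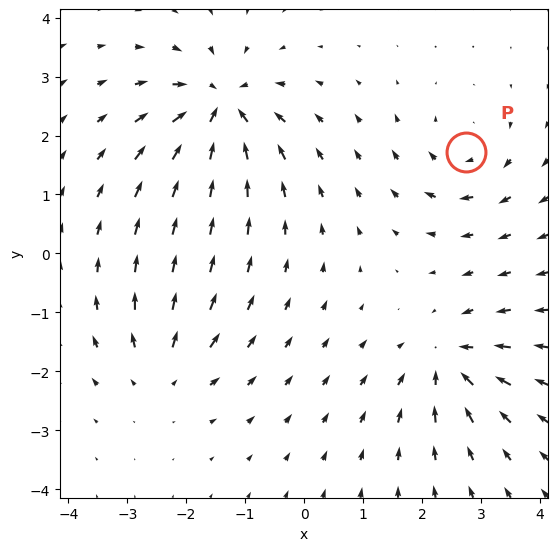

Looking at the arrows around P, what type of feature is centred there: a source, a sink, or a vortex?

At P (2.7, 1.7) the arrows circulate clockwise. Divergence ≈0, curl about -4 — near-zero divergence with nonzero curl is a vortex.

vortex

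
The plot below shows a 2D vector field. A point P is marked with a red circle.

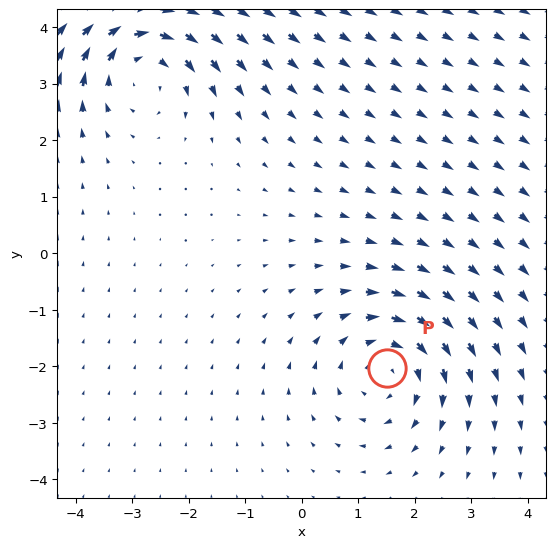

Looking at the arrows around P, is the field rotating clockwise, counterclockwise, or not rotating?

clockwise

Near P at (1.5, -2.0) the arrows circulate clockwise. The curl (z-component) there is about -3; negative curl means clockwise rotation.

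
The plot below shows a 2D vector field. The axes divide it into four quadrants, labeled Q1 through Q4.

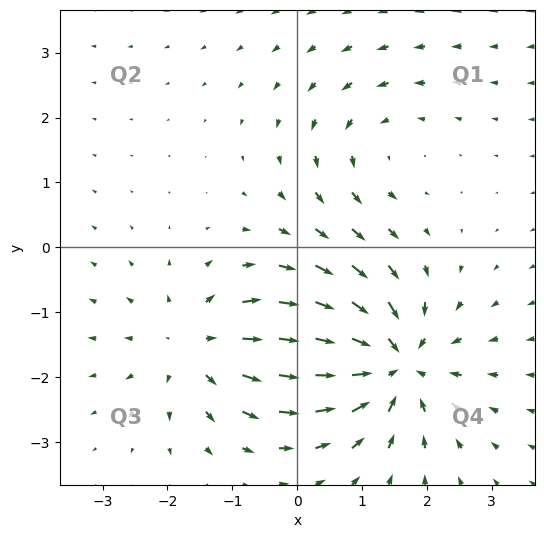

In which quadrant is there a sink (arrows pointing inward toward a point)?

Q4

The sink sits at approximately (1.5, -1.8), which lies in quadrant Q4. The divergence there is about -6, negative as expected for a sink.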